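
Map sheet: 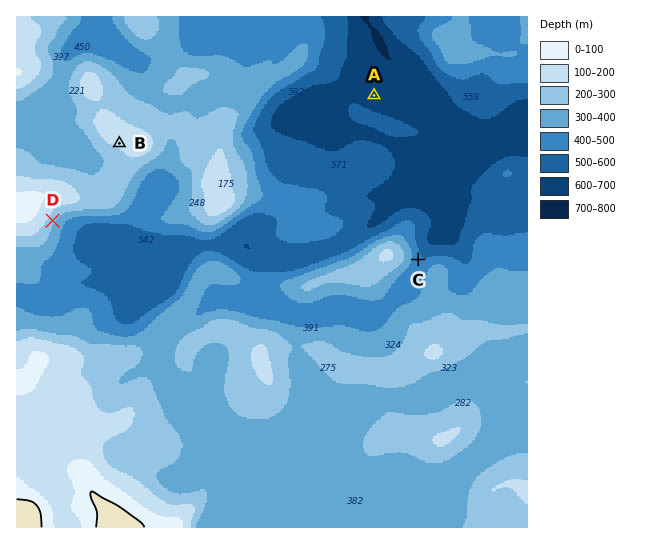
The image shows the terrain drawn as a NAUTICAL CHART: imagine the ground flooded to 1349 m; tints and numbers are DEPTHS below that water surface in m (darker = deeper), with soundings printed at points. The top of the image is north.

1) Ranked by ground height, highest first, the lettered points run B D C A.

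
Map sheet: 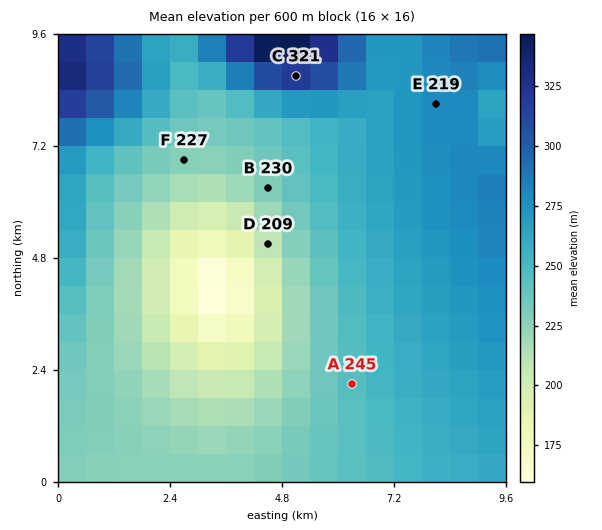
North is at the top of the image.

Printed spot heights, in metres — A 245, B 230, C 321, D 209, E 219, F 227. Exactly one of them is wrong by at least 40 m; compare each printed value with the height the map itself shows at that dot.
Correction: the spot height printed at E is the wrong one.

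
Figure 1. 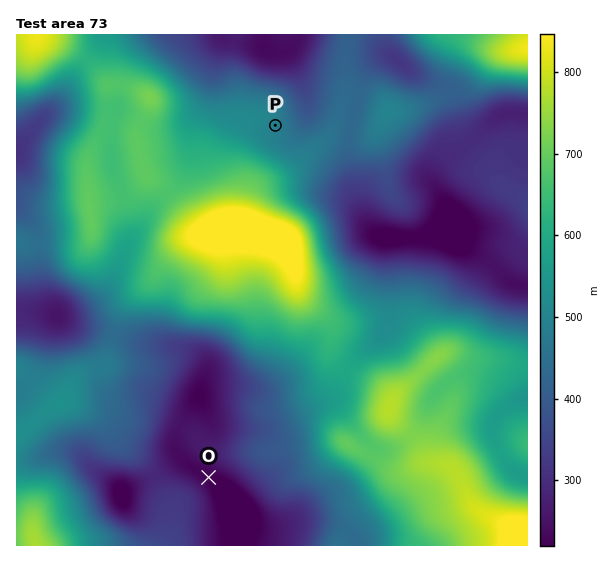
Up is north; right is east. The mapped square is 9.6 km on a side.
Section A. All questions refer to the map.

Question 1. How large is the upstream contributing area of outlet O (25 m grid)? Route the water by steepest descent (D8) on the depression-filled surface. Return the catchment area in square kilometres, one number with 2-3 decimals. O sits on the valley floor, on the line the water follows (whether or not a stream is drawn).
24.031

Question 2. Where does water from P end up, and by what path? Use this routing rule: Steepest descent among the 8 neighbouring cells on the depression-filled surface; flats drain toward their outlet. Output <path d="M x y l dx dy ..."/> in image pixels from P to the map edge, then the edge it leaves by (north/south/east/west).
<path d="M275 125l16 0 15-14 0-20-7-16-2-3-2-4-5-8-1-5-3-3-9 0-2-4-10-13"/>
exit: north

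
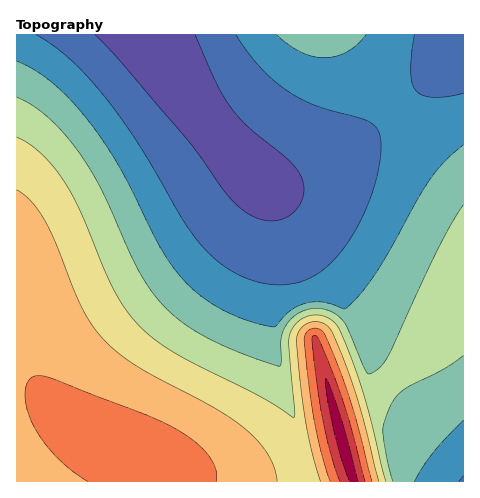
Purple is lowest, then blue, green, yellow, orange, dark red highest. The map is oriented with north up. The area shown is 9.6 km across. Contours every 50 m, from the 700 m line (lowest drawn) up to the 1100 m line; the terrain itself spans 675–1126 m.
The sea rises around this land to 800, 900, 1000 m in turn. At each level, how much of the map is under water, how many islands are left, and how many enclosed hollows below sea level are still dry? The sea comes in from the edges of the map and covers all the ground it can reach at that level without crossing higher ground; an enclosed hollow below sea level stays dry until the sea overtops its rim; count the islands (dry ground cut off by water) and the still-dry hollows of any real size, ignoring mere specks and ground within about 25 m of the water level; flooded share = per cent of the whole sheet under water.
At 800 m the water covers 43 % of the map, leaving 0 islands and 0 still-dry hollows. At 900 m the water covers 70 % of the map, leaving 0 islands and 0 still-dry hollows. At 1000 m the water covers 91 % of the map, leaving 0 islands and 0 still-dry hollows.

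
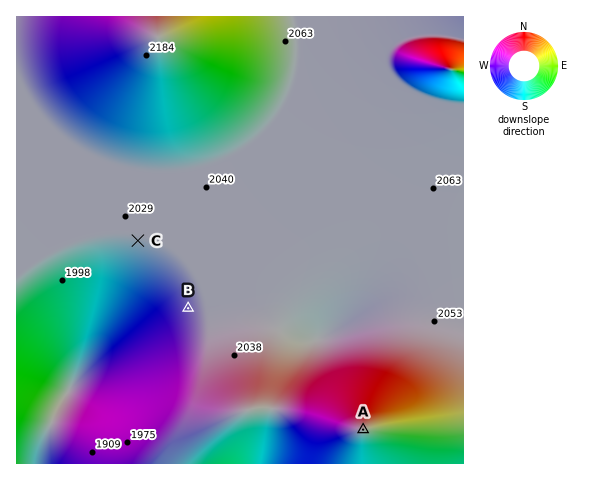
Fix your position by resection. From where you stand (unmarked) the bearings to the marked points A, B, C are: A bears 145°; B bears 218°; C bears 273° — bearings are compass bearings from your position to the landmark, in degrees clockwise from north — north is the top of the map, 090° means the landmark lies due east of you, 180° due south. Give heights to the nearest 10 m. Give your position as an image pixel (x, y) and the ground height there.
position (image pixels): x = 236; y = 246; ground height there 2040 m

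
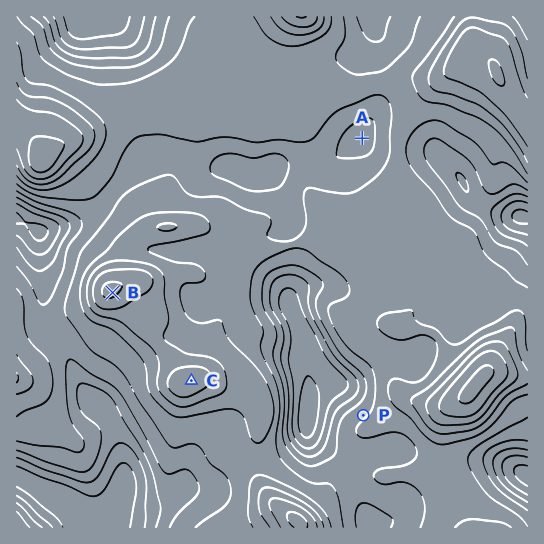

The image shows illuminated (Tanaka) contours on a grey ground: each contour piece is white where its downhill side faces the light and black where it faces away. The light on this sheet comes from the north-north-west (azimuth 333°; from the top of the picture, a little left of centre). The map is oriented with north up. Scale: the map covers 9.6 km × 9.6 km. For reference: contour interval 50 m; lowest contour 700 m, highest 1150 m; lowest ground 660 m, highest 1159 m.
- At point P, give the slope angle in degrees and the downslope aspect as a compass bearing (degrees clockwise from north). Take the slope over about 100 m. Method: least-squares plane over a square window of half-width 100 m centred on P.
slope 7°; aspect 317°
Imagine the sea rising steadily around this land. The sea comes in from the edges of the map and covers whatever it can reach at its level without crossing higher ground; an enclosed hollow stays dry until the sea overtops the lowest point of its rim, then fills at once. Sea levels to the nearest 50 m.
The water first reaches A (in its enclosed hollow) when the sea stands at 900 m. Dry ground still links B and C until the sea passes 1000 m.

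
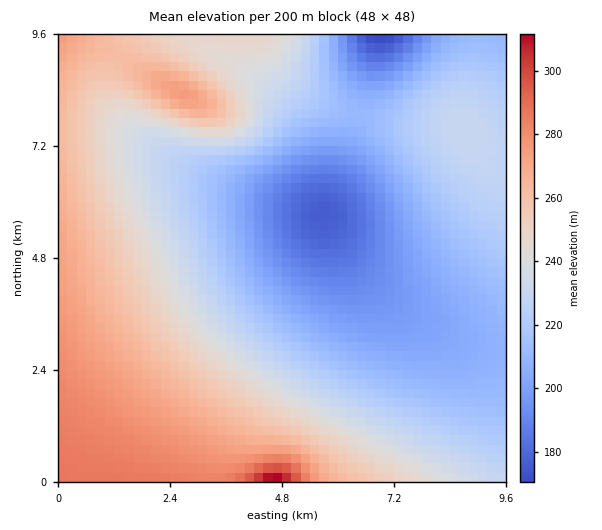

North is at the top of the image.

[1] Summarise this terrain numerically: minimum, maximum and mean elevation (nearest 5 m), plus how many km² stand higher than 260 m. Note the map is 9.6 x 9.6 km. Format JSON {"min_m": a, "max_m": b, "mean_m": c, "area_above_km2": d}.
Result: {"min_m": 170, "max_m": 320, "mean_m": 230, "area_above_km2": 19.2}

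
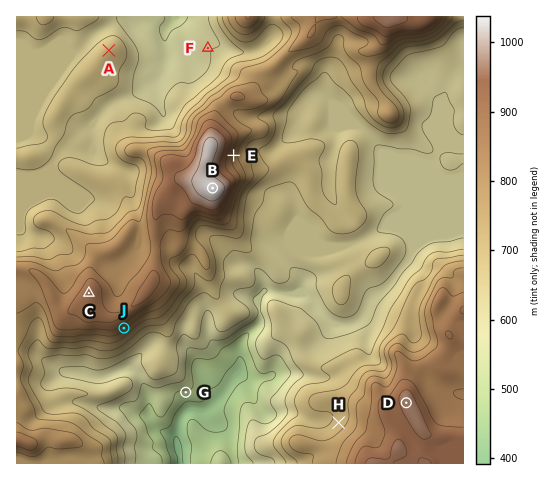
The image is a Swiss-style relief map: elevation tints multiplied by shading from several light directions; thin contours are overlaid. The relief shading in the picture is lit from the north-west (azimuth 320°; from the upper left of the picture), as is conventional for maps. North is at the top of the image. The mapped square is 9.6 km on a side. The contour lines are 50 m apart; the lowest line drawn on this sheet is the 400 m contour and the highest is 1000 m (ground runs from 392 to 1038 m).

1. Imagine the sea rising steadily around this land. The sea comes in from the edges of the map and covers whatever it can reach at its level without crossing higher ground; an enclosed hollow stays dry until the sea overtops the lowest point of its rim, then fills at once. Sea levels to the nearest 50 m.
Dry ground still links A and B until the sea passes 650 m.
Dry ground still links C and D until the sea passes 600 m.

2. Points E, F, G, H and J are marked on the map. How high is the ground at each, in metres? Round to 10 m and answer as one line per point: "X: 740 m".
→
E: 840 m
F: 600 m
G: 490 m
H: 720 m
J: 820 m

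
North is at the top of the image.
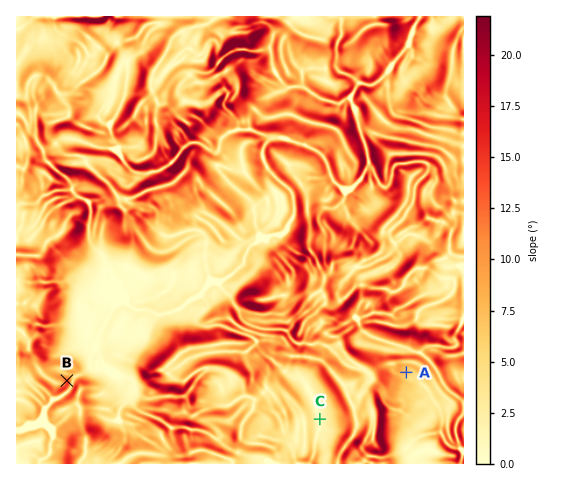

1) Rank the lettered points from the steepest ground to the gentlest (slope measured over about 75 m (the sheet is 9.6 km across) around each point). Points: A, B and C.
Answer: B A C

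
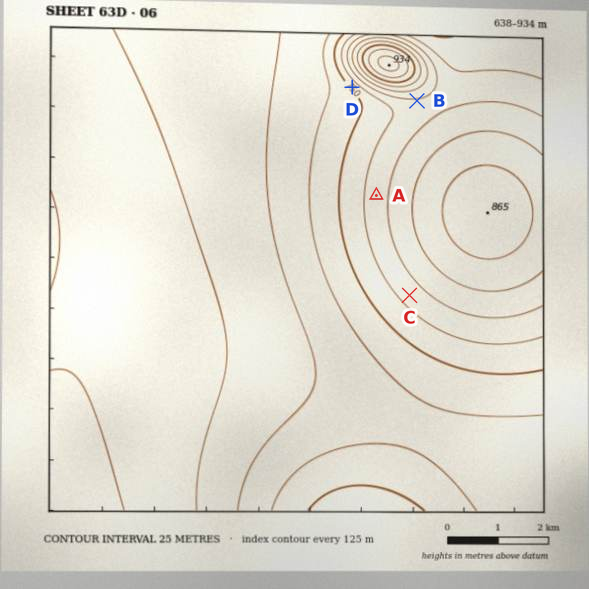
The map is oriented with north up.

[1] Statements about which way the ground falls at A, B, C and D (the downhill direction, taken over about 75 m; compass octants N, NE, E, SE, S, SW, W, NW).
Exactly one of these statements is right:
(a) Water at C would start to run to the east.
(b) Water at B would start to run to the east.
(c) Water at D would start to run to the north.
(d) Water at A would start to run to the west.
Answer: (d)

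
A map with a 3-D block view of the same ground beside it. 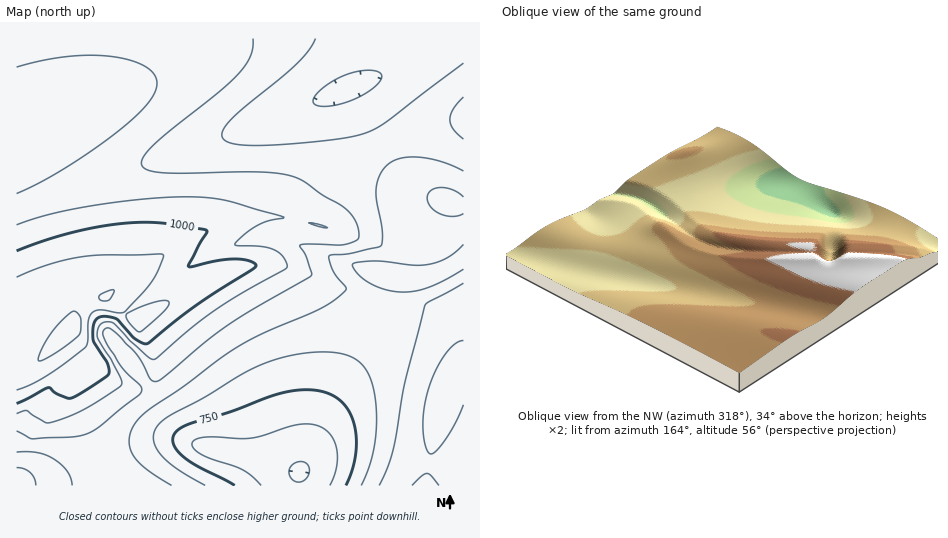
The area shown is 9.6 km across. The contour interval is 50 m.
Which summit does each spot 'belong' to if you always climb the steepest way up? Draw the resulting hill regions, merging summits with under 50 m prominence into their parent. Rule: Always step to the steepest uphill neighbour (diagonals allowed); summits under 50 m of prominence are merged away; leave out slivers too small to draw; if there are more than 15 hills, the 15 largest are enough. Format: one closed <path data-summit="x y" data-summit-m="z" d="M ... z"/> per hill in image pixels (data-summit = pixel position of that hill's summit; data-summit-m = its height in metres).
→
<path data-summit="73 327" data-summit-m="1119" d="M463 38l-447 1 1 447 281-1 2-14 9-17 14-37 15-30 41-63 11-47 13 1 25-1 14-5 22-12 0-55-47-15-21-18-15-24-29-62 90-34 21-6z"/><path data-summit="447 399" data-summit-m="933" d="M463 261l-21 11-14 5-25 1-13-1-11 47-41 63-15 30-14 37-9 17-1 15 165-1z"/><path data-summit="463 118" data-summit-m="912" d="M463 46l-21 6-90 34 29 62 15 24 21 18 44 15 3-1z"/>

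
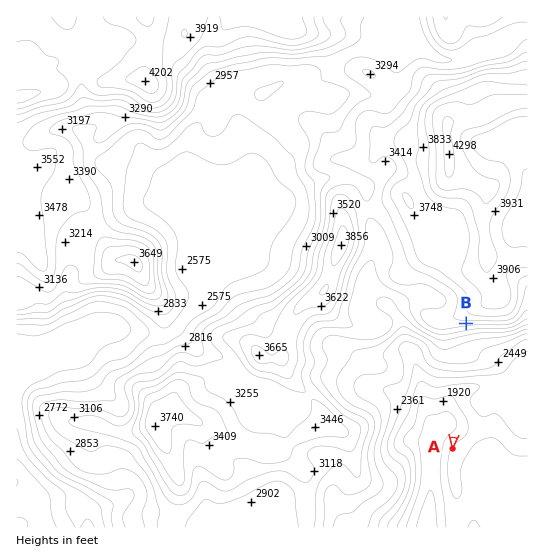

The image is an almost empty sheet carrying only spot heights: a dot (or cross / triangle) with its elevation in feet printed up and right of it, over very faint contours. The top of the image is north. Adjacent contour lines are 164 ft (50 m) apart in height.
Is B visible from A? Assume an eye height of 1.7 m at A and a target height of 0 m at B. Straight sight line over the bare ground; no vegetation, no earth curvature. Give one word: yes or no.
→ yes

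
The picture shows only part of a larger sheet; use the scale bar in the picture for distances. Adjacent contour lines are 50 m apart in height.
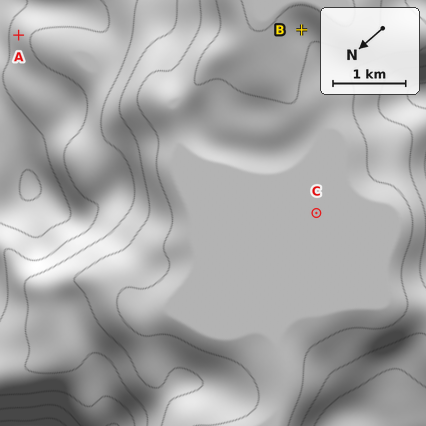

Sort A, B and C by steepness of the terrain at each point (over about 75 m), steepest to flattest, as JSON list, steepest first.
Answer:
["A", "B", "C"]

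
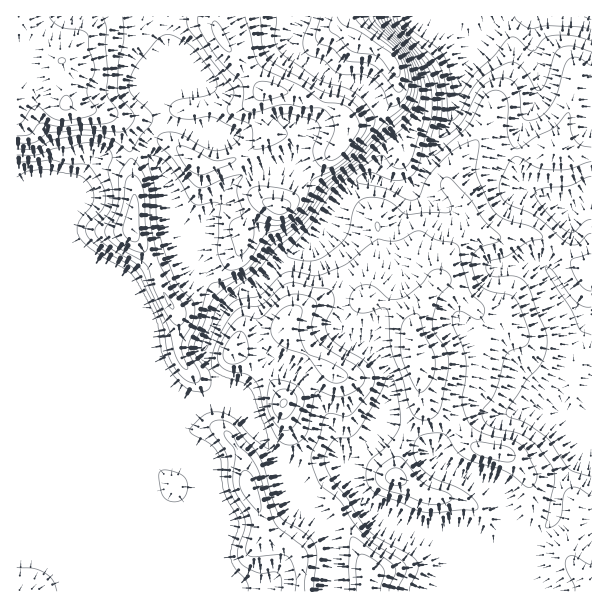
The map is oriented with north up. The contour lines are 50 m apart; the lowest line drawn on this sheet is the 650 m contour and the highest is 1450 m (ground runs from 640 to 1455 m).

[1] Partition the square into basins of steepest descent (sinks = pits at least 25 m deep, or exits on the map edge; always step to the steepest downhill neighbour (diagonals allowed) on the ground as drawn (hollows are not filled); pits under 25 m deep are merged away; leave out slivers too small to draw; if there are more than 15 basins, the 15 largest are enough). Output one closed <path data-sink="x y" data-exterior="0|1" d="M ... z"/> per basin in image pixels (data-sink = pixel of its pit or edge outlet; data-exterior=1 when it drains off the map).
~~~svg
<path data-sink="591 17" data-exterior="1" d="M591 16l-575 1 1 575 572-1-3-12-9-9-6-12 0-15 6-24-1-18-39-13-28-32-27-6-9-5-29-31-15-8-7-7-1-24-6-16 29-5 29-11 7-5-4-29-27-25-10-3 11-27 20-20 0-13-2-11-20-25 2-12 7-12 19-15 30 6 31 0 21-2 15 6 19-3z"/><path data-sink="591 318" data-exterior="1" d="M533 234l-14 0-15 4-30-3-13 7-11 12-11 27 10 3 27 25 4 29-7 5-29 11-29 5 6 16 1 24 7 7 15 8 29 31 9 5 27 6 28 32 39 13 1 18-6 24 0 15 6 12 9 9 3 12 2 1 1-317-38-29z"/><path data-sink="591 200" data-exterior="1" d="M482 146l-6 0-14 10-10 11-4 10 2 11 13 15 6 12 1 19-2 3 18-2 18 3 15-4 14 0 21 12 37 28 1-119-19 1-15-6-21 2-31 0z"/>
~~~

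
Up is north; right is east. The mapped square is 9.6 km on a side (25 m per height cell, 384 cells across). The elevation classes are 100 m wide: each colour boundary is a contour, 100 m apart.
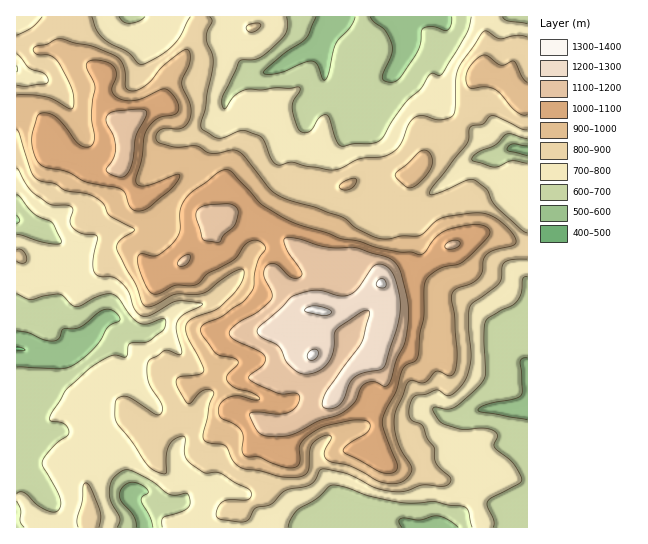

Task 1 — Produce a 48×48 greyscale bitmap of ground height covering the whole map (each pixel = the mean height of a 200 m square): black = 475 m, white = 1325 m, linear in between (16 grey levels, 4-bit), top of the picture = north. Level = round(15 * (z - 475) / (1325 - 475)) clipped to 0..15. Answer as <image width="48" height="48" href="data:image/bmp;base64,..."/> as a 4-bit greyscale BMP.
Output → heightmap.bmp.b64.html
<image width="48" height="48" href="data:image/bmp;base64,Qk32BAAAAAAAAHYAAAAoAAAAMAAAADAAAAABAAQAAAAAAIAEAAATCwAAEwsAABAAAAAAAAAAAAAAABEREQAiIiIAMzMzAERERABVVVUAZmZmAHd3dwCIiIgAmZmZAKqqqgC7u7sAzMzMAN3d3QDu7u4A////AERUVWZUMiRVVWZmZVRDMzMzMiIhI0VEM0RERWZUMiNEVWZmZVREMzMzMzMzNERDM0RERWZTIjMzRVZmZmVEQzMzREREREREM0Q0RWVDIiNURVVmZmZVRERFZmVVVVRERDNEVWVEM0VlVVZmZ3d2VFVniHdmZVVVRDNEVVVURVZVVmZ3iJmXZmeJqYd2ZVVVRDNEVVVVVWZVZmeJmaqYeImqqYdmVVVUQzM0RFVVVmZld3eKqqqYeJqrqHZmZVVEMzNERFVVZnZmZ4iaq7upiImaqHZlVVVEMzRERFVWZmZmZ4mavMzLqZmZl2ZVRERDMzNERFVWZmZnd4qru7zMy7qqmGVUMzMyIjM0RVVWZmZnd4qqqqq83cuqqGVERDIiIjM0RVVmZVZ3h4mZmru8zdy6qXZlZUMzMjMzRFVVVWZ4iImqvMzMzdy7uod2dlRDMjMzM0VVVWd3eImrvMzdzN3cy5iHh2RDMiIREjRERWZmeImaq83u7d3u26mYh2UzMhERESNERVZmeJqqu83v7c3e3KmZl2UzMhEiIRIzREVWiaq7zd7u7czd3LqZl2QzMyIzIiEjMzRXiau83e7u7dzd7bqZh2RDMzMzMzIiNFRWiZq7ze7u7t3d7cqZh2REMzMzNEMjRnZVZniavN7v/u3d7sqZh2VEQ0REREQ0V4h2ZmeJq83e7d3u7rqZh2ZVREVURVVVaKqZmHZ4q8zM3Mze7bqYh3dlVFVVVVZmeauqqZh4q8u7zMzO7bqZiId2VGZVVVZniaq7uqmIm7u8zMzN3KqqmZh2VWVVVVZ3iZmruqqomqvMzMzLuqmqqph3ZlVERVZ3iZmau7upmavLu7upmJmau6mId0M0RWZniImZq7u6qru6qZiHd3eJqqqZhiM0Vmd3iImZq8u7qqqZmId3d3d4iZmYZTRVVnd4mZmZvMy7qpmIiHd3ZmZ3d4h2VEVWZneImqmZq7u6qYiHd3d3ZmZnd3ZlVEZnd4iJqqqZmqqqmHd3d3d3d3dmZmZlVVeIiZqqqZmZmZqph3d3d3h3d4h2VWZVVWiZmru7uYiZmZmYd2ZmZmd3d4iHVVVVVXiqu6q7uoiJmIiIdmZVVVVmZ3iHZUQzQ3mrupqruoiIiHd3ZlVVVERVVmd3dlRDIomqqZmryod3d2ZmZlVERERERWd3dmVUNImqmIq8y5iHdlVWZVVEREMzRGZmZmZVVomZmIq8zKmYdlRVVVRDREMzNFZmZmZmd5mYiJqqq7qpdlRVVVRDNEMzM0VVVnZniIh3eJmpiZqodlRFRERDM0MzM0RFVnd3iGZmeJmpd4mYdlRDNERDM0MzIjREVoiIiEVmeJqpdniYdmVDMiMzIjMzIiNERoiIh1Z3iJqYdmeIdmVEMyIiIjMzIiM0RXiHh2eIiIiHZVZ4dmVFVDIREjMzMiIzNGd3d3d4h3dlVVVWdlVVVUMhETMzMhIzNFZmZmZ3d3ZURFVWZlVWZVQyESIyIhIiI0VlVVVmZmVURERVZmVWZlQzIRIiIRIiI0VURA=="/>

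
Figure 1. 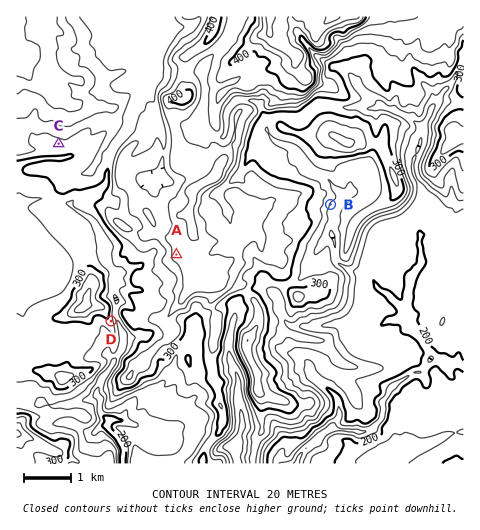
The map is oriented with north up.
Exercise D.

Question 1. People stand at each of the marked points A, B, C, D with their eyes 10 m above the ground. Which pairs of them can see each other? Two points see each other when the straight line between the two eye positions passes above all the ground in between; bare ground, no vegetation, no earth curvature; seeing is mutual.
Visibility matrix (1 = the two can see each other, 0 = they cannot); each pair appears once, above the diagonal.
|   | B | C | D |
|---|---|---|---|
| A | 0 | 1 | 1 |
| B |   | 0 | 0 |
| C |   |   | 0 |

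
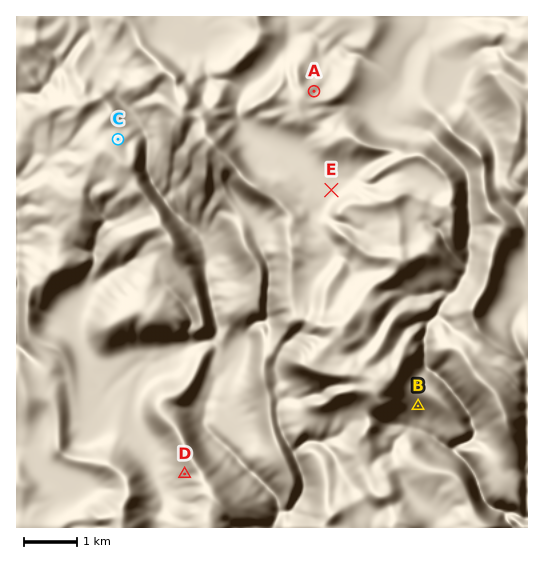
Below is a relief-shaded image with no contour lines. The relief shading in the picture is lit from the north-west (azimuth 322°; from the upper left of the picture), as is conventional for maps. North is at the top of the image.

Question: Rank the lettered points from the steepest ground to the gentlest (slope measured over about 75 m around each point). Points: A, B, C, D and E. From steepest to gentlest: D B A C E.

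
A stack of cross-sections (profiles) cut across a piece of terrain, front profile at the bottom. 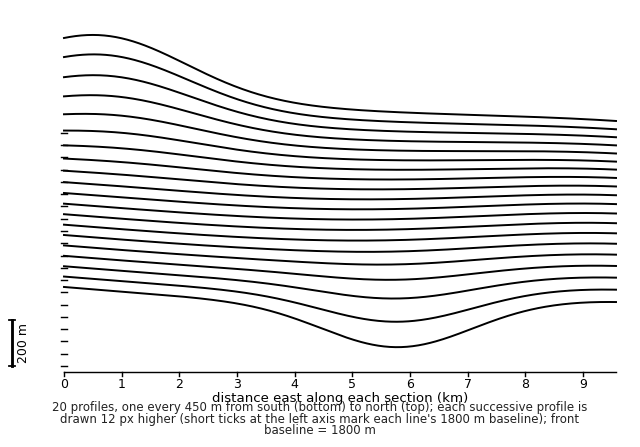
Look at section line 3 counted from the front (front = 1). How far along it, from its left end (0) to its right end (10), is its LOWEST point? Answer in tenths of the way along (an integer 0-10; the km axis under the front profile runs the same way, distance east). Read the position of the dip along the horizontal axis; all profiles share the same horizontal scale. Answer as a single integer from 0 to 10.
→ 6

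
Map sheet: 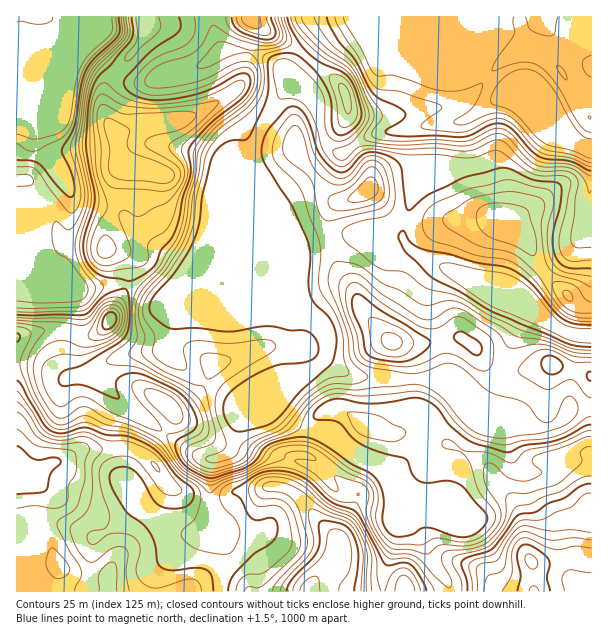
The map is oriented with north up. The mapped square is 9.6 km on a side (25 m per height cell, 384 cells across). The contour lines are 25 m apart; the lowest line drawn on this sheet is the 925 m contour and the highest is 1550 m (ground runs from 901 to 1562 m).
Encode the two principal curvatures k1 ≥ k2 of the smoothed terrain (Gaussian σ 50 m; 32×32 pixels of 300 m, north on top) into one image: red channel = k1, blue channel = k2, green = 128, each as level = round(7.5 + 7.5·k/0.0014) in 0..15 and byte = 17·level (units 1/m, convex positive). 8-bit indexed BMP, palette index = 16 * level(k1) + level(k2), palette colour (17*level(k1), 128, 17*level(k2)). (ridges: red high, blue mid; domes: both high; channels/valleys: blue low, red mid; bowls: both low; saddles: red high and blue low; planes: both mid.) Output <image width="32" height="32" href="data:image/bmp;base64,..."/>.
<image width="32" height="32" href="data:image/bmp;base64,Qk02CAAAAAAAADYEAAAoAAAAIAAAACAAAAABAAgAAAAAAAAEAAATCwAAEwsAAAABAAAAAAAAAIAAABGAAAAigAAAM4AAAESAAABVgAAAZoAAAHeAAACIgAAAmYAAAKqAAAC7gAAAzIAAAN2AAADugAAA/4AAAACAEQARgBEAIoARADOAEQBEgBEAVYARAGaAEQB3gBEAiIARAJmAEQCqgBEAu4ARAMyAEQDdgBEA7oARAP+AEQAAgCIAEYAiACKAIgAzgCIARIAiAFWAIgBmgCIAd4AiAIiAIgCZgCIAqoAiALuAIgDMgCIA3YAiAO6AIgD/gCIAAIAzABGAMwAigDMAM4AzAESAMwBVgDMAZoAzAHeAMwCIgDMAmYAzAKqAMwC7gDMAzIAzAN2AMwDugDMA/4AzAACARAARgEQAIoBEADOARABEgEQAVYBEAGaARAB3gEQAiIBEAJmARACqgEQAu4BEAMyARADdgEQA7oBEAP+ARAAAgFUAEYBVACKAVQAzgFUARIBVAFWAVQBmgFUAd4BVAIiAVQCZgFUAqoBVALuAVQDMgFUA3YBVAO6AVQD/gFUAAIBmABGAZgAigGYAM4BmAESAZgBVgGYAZoBmAHeAZgCIgGYAmYBmAKqAZgC7gGYAzIBmAN2AZgDugGYA/4BmAACAdwARgHcAIoB3ADOAdwBEgHcAVYB3AGaAdwB3gHcAiIB3AJmAdwCqgHcAu4B3AMyAdwDdgHcA7oB3AP+AdwAAgIgAEYCIACKAiAAzgIgARICIAFWAiABmgIgAd4CIAIiAiACZgIgAqoCIALuAiADMgIgA3YCIAO6AiAD/gIgAAICZABGAmQAigJkAM4CZAESAmQBVgJkAZoCZAHeAmQCIgJkAmYCZAKqAmQC7gJkAzICZAN2AmQDugJkA/4CZAACAqgARgKoAIoCqADOAqgBEgKoAVYCqAGaAqgB3gKoAiICqAJmAqgCqgKoAu4CqAMyAqgDdgKoA7oCqAP+AqgAAgLsAEYC7ACKAuwAzgLsARIC7AFWAuwBmgLsAd4C7AIiAuwCZgLsAqoC7ALuAuwDMgLsA3YC7AO6AuwD/gLsAAIDMABGAzAAigMwAM4DMAESAzABVgMwAZoDMAHeAzACIgMwAmYDMAKqAzAC7gMwAzIDMAN2AzADugMwA/4DMAACA3QARgN0AIoDdADOA3QBEgN0AVYDdAGaA3QB3gN0AiIDdAJmA3QCqgN0Au4DdAMyA3QDdgN0A7oDdAP+A3QAAgO4AEYDuACKA7gAzgO4ARIDuAFWA7gBmgO4Ad4DuAIiA7gCZgO4AqoDuALuA7gDMgO4A3YDuAO6A7gD/gO4AAID/ABGA/wAigP8AM4D/AESA/wBVgP8AZoD/AHeA/wCIgP8AmYD/AKqA/wC7gP8AzID/AN2A/wDugP8A/4D/AIeHloWWt4aWprmmhLimpcnIhraVgeqnk2Omp4a3lnZ2h4e5ppXIdnZ2hpeGhoZ0hsa3yKax2aST1vm1ldmnlpiHh7d1dKenh4eHhnaHh3ZkhMfZx4KEg8e1haPJ2pWnuHeWlXWGlYeGhoaGdYaGdXW36OuFUXWWlHNiY7a3hYWFdoWnl5eHdoWGp4SWhqVUlve1sqJzhoaHd3VjxIWXp5aXp5iXlnV2hcjp4vjV+ef3x2C06pKHhXV2hre3doaGuZiXh6h1ZXS397WBpMXp57WQtcajhIWpl4aWyIaFdISll7fZt6amxvm1UGBwUKPUxOi1cYKFloaXl8a4pNjXx6entJTYx9foo7CUxrWTs7bEooKEqKiYhpfHlHODk4Ol2diEQqWFhIFwx9m3c3Z0YbXWlce4l4eYx4N0d3eFlXKj13R0p4Z0g8f5t6Vzd3d2grjqx5enuLmmhIeGdoandZXGZHWFhZbX+KaStIZ1dneFgqWDg4OCkoR3hZeYh5Z1t7VkdoWDlLWEcnOouKeGdYaFhJKjg6SVdHSnppemyebnt3WGt7SBknSFp6iXp7inqJd0lcna2bemp7mXlbbppZT59ufl9vnCpYWGhXV1hpaGhnOFt8i4paa5uLimpYCAgIOUpYPG/ZNid4eHd3eHh3eGcsjnl4VlhsmohIJzgMj4hHRzUpDR42F2h4eHh3eHh4WV6Lh1hoampoF0d3G1+qWHh3eCs5O1t4CHh4eHd4eHhae3l3aIh4Vxg3RzpvWmpoeHhqLruLfJpYGHh4d3h3d1t5aGdoaEg4WYl4bXxVSFh4aWo+mohpbYkoaHh4eHd4W2dnZ3hpaYp5eXp9iGZHZ3h6aB55aHiMimg4eHd3eFl6V0dJWFl5mXl6mop5aFhXeXlmDVpoaGxqVyd4d3d3aHyOe4toSFmKenqJiouIZ0p7dzYca2hobYtnCHd3eFd6a1tfq4hHaFhoaHl6fHyLO4lHJzybnI2NrogHd3hoaX1pRy6sell5eXl4enlZXKtIWltKW3tpWEk7JzdIeFqMm1cIDVtsbHyLe2ubiGY5FwhIRxpNfIppamt5ZyhYSX6ZPD5oBgcIGCY3XJuHNzg8aHd3KC+be25/j497aCg4PogZT61bWnp5WVgaSkg3eTyHeHhJH4loRkdIW39/mjg5R0hPmShYiHl6e3g3SHc8anh4eGkPm1k2Jzc3SG+sdydoP3+XB1h4Z2dpe2c2OU2HZ3h4eQtvfYhnWFg4Oj0FCT97a1goaHd3d3d6fHtseXdnaGh4aAg/Snl5iWc4DD9/SWhYWEh4d3d3d3dpeXh4aHl5iXl4Vg97iXmJWz+vnWU3SWdXaHd4eHh4eHh4eHh5g="/>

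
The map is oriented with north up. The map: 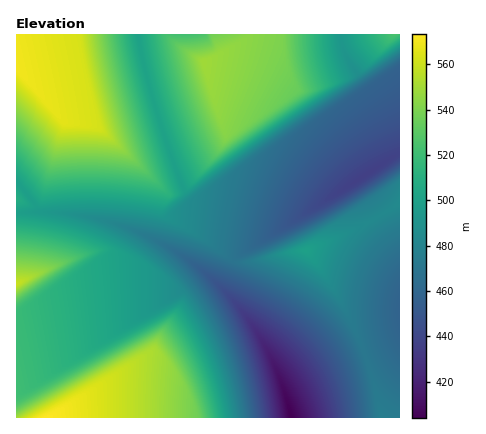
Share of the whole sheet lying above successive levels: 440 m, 95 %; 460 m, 81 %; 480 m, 63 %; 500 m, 50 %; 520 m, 30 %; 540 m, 18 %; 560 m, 6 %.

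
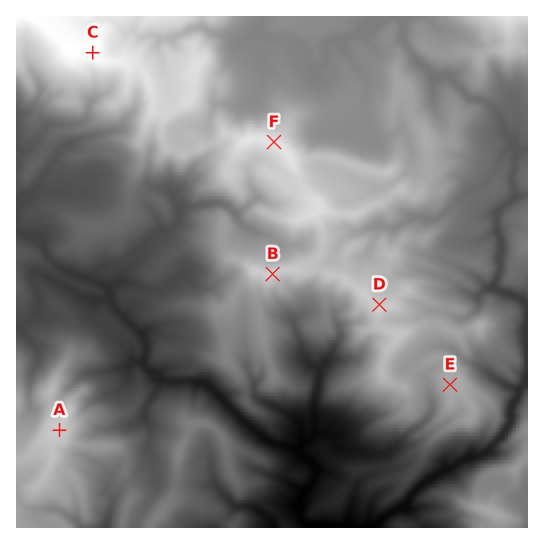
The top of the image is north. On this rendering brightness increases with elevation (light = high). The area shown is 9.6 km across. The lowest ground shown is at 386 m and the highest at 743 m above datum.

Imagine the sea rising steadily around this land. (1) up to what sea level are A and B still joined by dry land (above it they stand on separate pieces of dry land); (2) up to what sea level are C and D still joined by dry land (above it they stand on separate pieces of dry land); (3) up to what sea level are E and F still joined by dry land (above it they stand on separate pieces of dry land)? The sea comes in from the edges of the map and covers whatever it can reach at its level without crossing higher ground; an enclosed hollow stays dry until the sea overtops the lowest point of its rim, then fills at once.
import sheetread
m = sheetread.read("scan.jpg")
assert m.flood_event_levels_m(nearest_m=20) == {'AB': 480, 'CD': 640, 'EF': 600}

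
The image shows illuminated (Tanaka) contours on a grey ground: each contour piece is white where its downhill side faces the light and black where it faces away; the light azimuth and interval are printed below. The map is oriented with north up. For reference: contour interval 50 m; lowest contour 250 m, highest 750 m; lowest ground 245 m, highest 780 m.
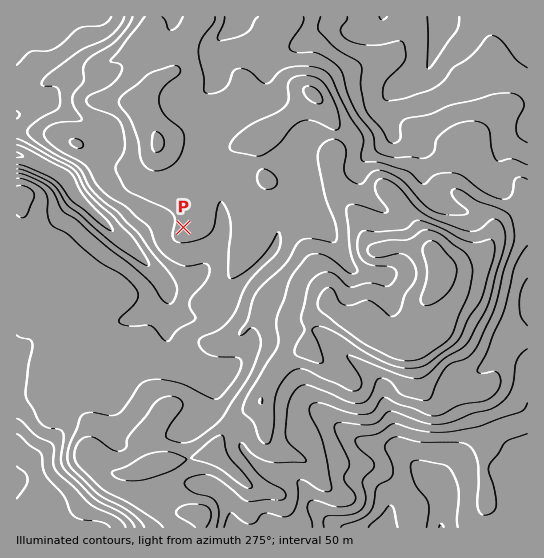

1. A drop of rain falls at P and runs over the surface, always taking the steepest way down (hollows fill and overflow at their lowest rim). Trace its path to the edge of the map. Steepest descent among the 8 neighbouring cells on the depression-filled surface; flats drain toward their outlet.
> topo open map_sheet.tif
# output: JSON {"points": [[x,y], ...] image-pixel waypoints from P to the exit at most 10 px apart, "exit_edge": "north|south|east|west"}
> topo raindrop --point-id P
{"points": [[183, 227], [173, 227], [162, 227], [151, 230], [141, 241], [130, 246], [119, 237], [109, 226], [98, 217], [87, 206], [77, 197], [70, 186], [61, 177], [50, 169], [39, 163], [29, 159], [18, 155], [17, 155]], "exit_edge": "west"}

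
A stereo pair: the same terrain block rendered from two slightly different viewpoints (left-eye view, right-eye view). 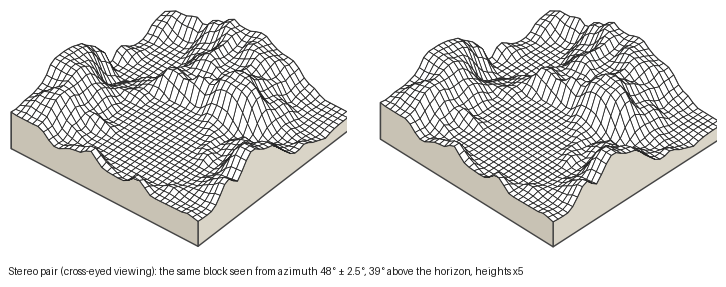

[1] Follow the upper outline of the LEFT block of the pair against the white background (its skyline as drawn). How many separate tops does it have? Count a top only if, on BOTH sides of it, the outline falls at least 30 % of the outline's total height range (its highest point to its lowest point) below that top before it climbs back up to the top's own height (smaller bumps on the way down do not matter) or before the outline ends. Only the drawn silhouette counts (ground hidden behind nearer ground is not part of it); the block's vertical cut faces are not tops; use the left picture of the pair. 1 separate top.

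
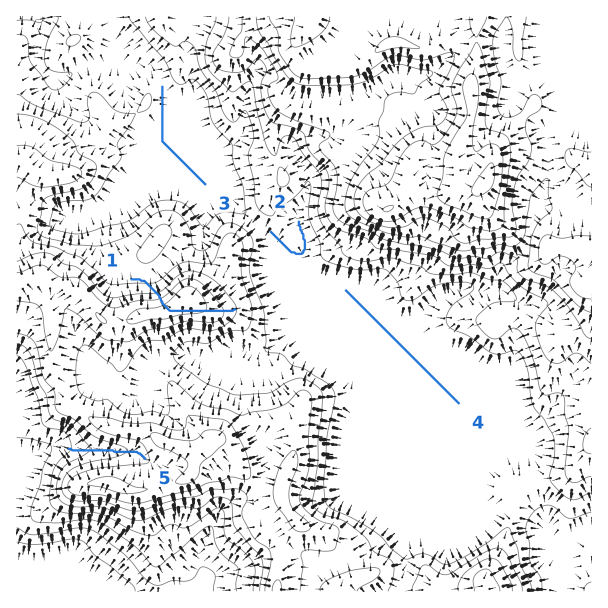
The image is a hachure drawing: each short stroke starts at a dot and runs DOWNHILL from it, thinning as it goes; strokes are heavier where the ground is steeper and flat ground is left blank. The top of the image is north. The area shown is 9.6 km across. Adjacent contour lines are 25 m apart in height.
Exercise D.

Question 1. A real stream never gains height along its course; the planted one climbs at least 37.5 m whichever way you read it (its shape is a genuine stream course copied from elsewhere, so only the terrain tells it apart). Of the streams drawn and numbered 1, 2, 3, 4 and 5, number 1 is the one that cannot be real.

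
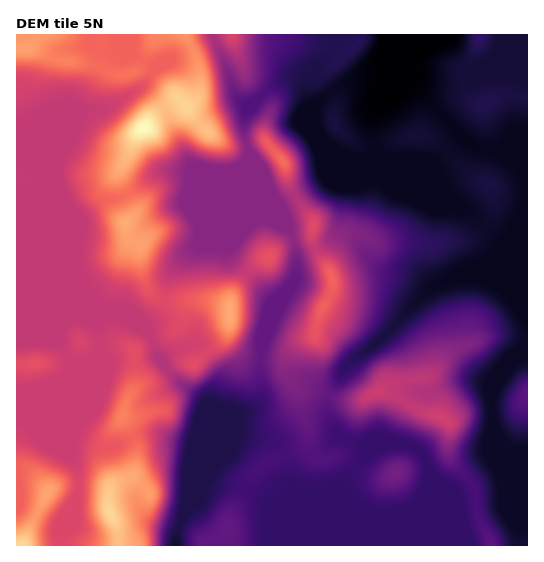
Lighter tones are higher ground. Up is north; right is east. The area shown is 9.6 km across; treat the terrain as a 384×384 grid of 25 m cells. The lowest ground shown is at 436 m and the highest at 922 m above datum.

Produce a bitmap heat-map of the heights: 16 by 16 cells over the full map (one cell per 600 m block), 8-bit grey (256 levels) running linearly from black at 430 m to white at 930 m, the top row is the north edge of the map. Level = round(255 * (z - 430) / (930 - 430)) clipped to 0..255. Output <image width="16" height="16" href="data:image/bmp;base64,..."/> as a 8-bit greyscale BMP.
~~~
<image width="16" height="16" href="data:image/bmp;base64,Qk02BQAAAAAAADYEAAAoAAAAEAAAABAAAAABAAgAAAAAAAABAAATCwAAEwsAAAABAAAAAAAAAAAAAAEBAQACAgIAAwMDAAQEBAAFBQUABgYGAAcHBwAICAgACQkJAAoKCgALCwsADAwMAA0NDQAODg4ADw8PABAQEAAREREAEhISABMTEwAUFBQAFRUVABYWFgAXFxcAGBgYABkZGQAaGhoAGxsbABwcHAAdHR0AHh4eAB8fHwAgICAAISEhACIiIgAjIyMAJCQkACUlJQAmJiYAJycnACgoKAApKSkAKioqACsrKwAsLCwALS0tAC4uLgAvLy8AMDAwADExMQAyMjIAMzMzADQ0NAA1NTUANjY2ADc3NwA4ODgAOTk5ADo6OgA7OzsAPDw8AD09PQA+Pj4APz8/AEBAQABBQUEAQkJCAENDQwBEREQARUVFAEZGRgBHR0cASEhIAElJSQBKSkoAS0tLAExMTABNTU0ATk5OAE9PTwBQUFAAUVFRAFJSUgBTU1MAVFRUAFVVVQBWVlYAV1dXAFhYWABZWVkAWlpaAFtbWwBcXFwAXV1dAF5eXgBfX18AYGBgAGFhYQBiYmIAY2NjAGRkZABlZWUAZmZmAGdnZwBoaGgAaWlpAGpqagBra2sAbGxsAG1tbQBubm4Ab29vAHBwcABxcXEAcnJyAHNzcwB0dHQAdXV1AHZ2dgB3d3cAeHh4AHl5eQB6enoAe3t7AHx8fAB9fX0Afn5+AH9/fwCAgIAAgYGBAIKCggCDg4MAhISEAIWFhQCGhoYAh4eHAIiIiACJiYkAioqKAIuLiwCMjIwAjY2NAI6OjgCPj48AkJCQAJGRkQCSkpIAk5OTAJSUlACVlZUAlpaWAJeXlwCYmJgAmZmZAJqamgCbm5sAnJycAJ2dnQCenp4An5+fAKCgoAChoaEAoqKiAKOjowCkpKQApaWlAKampgCnp6cAqKioAKmpqQCqqqoAq6urAKysrACtra0Arq6uAK+vrwCwsLAAsbGxALKysgCzs7MAtLS0ALW1tQC2trYAt7e3ALi4uAC5ubkAurq6ALu7uwC8vLwAvb29AL6+vgC/v78AwMDAAMHBwQDCwsIAw8PDAMTExADFxcUAxsbGAMfHxwDIyMgAycnJAMrKygDLy8sAzMzMAM3NzQDOzs4Az8/PANDQ0ADR0dEA0tLSANPT0wDU1NQA1dXVANbW1gDX19cA2NjYANnZ2QDa2toA29vbANzc3ADd3d0A3t7eAN/f3wDg4OAA4eHhAOLi4gDj4+MA5OTkAOXl5QDm5uYA5+fnAOjo6ADp6ekA6urqAOvr6wDs7OwA7e3tAO7u7gDv7+8A8PDwAPHx8QDy8vIA8/PzAPT09AD19fUA9vb2APf39wD4+PgA+fn5APr6+gD7+/sA/Pz8AP39/QD+/v4A////AMWYt89oM0g3MDAwMDAwOB25qMHNkSU2NTAwMTs0MDEVqJmqwYgnKDc4PDZFPUAlFY2LmqyIMCMvQEI8Ok5vKB2Li46unEkqNFBNZXmBeC0xlY2LmoqDXE5iWzxseGUoG4iKjJCMk6VecJBWLEdXTR6Hh4eKlaG/cFmWezgfMDEWh4ePp5WFiYZhiXhCIxUSEYeHl8aqbGV9c4FjTjAkFxGHh57AnWdkZG1qPSwaFBcVh4yuu4tmZGSBIxISEhQcFYeIo9e8m556ahYVExcVExGJh4243dqMVS4WEQgRFB8ZlpmgpbrOeFItHhAEBhceHsG4rauxtX1dNygiBgQMIRw="/>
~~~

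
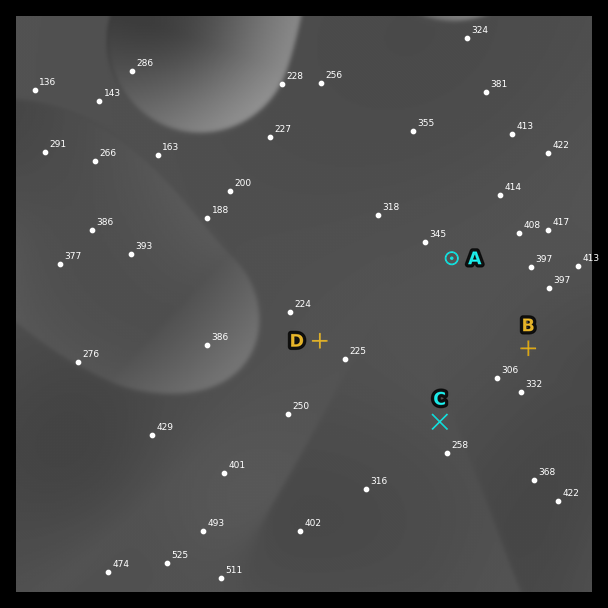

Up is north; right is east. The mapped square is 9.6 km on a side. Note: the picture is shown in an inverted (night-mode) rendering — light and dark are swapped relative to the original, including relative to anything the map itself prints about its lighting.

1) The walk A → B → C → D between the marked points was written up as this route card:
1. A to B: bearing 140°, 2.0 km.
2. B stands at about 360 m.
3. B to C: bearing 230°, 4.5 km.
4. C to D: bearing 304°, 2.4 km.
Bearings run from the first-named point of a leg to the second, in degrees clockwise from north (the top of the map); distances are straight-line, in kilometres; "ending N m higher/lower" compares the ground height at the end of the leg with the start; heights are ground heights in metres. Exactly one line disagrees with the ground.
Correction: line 3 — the distance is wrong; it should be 1.9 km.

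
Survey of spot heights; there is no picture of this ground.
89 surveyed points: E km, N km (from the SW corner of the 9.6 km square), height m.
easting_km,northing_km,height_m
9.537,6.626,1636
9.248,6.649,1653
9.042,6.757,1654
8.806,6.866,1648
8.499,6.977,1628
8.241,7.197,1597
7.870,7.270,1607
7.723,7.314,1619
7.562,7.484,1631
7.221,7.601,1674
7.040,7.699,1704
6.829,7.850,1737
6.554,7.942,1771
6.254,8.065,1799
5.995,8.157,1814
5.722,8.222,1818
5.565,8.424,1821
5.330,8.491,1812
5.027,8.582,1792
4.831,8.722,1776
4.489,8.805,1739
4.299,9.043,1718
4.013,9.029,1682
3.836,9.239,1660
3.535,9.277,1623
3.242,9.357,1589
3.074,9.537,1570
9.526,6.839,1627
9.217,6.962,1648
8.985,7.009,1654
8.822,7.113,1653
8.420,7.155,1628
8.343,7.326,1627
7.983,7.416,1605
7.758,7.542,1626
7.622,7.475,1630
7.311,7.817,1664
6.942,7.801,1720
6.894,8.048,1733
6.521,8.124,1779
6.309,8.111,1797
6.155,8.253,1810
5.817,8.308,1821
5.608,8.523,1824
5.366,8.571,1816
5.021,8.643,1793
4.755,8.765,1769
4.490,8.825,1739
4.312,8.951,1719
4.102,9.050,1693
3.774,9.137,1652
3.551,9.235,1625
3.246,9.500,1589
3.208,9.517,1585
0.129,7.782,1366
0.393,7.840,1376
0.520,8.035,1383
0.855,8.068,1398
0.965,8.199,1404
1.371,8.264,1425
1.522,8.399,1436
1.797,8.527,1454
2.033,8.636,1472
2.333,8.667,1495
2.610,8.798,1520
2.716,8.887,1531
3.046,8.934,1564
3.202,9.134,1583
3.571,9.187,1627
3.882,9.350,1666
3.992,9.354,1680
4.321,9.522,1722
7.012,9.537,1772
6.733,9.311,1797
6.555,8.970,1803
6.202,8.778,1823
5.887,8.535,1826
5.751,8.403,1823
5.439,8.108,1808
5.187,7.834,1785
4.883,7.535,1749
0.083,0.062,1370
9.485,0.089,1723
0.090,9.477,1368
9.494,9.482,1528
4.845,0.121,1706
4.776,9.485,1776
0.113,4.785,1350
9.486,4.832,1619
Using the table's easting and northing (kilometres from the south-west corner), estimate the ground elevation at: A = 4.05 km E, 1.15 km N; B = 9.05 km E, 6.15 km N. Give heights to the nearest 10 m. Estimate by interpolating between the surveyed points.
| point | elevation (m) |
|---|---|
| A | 1700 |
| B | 1640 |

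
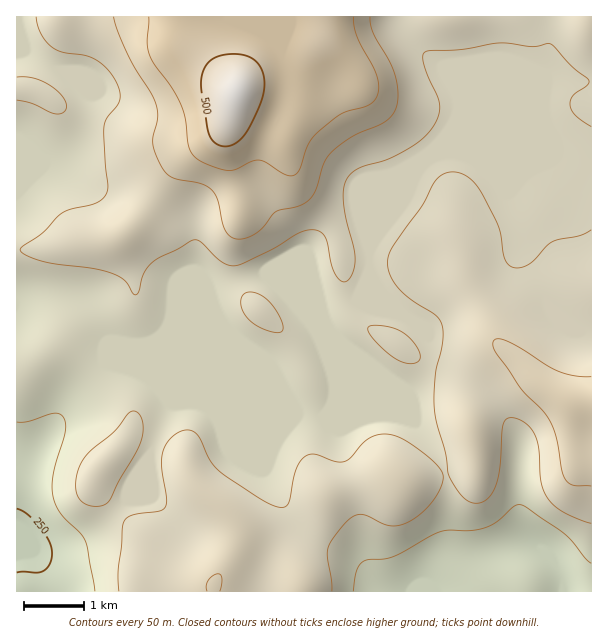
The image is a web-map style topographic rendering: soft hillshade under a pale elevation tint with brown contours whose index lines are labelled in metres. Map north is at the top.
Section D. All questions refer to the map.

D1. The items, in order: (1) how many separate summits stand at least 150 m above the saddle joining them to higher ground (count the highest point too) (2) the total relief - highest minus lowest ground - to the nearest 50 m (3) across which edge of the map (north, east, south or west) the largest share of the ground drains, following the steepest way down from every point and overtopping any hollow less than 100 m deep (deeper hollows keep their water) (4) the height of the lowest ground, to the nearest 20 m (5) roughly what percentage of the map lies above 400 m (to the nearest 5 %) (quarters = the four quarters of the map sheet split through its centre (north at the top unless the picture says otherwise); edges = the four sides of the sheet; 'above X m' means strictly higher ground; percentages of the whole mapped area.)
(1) There is 1 summit with 150 m or more of prominence.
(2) From the lowest to the highest ground is roughly 300 m.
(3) Drainage is mainly to the west: more ground falls towards that edge than towards any other.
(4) The lowest ground is at about 240 m.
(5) Roughly 15 % of the ground is higher than 400 m.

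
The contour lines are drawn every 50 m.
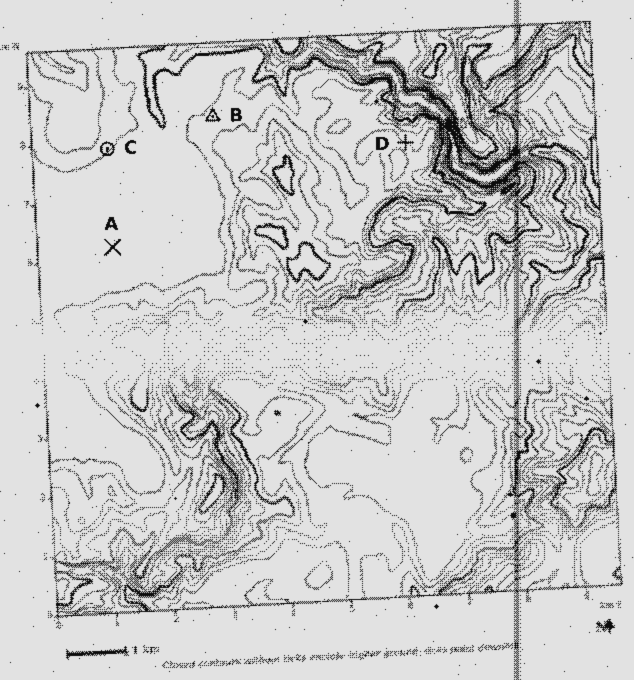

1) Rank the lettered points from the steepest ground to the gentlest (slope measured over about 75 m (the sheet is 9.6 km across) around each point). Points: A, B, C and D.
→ D C B A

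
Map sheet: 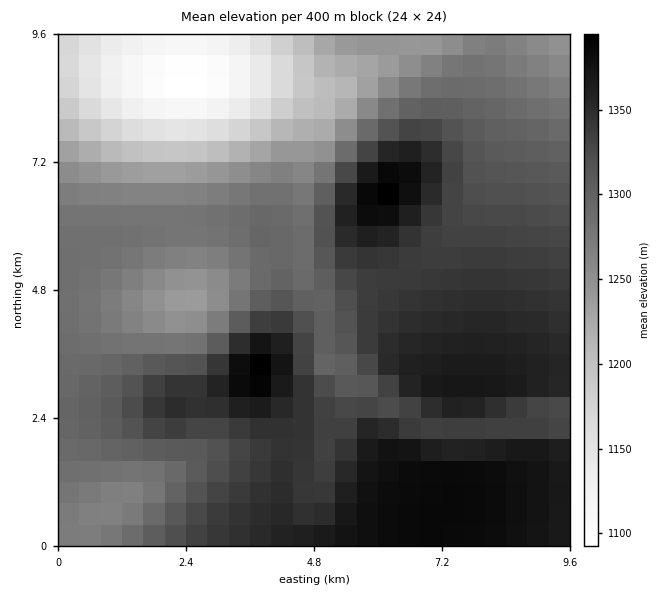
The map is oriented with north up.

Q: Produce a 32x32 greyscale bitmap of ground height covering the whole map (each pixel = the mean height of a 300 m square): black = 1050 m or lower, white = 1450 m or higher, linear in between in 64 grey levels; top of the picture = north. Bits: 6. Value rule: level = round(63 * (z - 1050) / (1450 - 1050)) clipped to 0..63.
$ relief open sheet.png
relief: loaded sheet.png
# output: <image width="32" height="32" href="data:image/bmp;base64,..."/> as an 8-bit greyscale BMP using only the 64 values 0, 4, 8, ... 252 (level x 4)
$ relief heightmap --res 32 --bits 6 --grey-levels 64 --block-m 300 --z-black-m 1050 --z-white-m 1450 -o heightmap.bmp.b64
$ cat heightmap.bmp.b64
<image width="32" height="32" href="data:image/bmp;base64,Qk02CAAAAAAAADYEAAAoAAAAIAAAACAAAAABAAgAAAAAAAAEAAATCwAAEwsAAAABAAAAAAAAAAAAAAEBAQACAgIAAwMDAAQEBAAFBQUABgYGAAcHBwAICAgACQkJAAoKCgALCwsADAwMAA0NDQAODg4ADw8PABAQEAAREREAEhISABMTEwAUFBQAFRUVABYWFgAXFxcAGBgYABkZGQAaGhoAGxsbABwcHAAdHR0AHh4eAB8fHwAgICAAISEhACIiIgAjIyMAJCQkACUlJQAmJiYAJycnACgoKAApKSkAKioqACsrKwAsLCwALS0tAC4uLgAvLy8AMDAwADExMQAyMjIAMzMzADQ0NAA1NTUANjY2ADc3NwA4ODgAOTk5ADo6OgA7OzsAPDw8AD09PQA+Pj4APz8/AEBAQABBQUEAQkJCAENDQwBEREQARUVFAEZGRgBHR0cASEhIAElJSQBKSkoAS0tLAExMTABNTU0ATk5OAE9PTwBQUFAAUVFRAFJSUgBTU1MAVFRUAFVVVQBWVlYAV1dXAFhYWABZWVkAWlpaAFtbWwBcXFwAXV1dAF5eXgBfX18AYGBgAGFhYQBiYmIAY2NjAGRkZABlZWUAZmZmAGdnZwBoaGgAaWlpAGpqagBra2sAbGxsAG1tbQBubm4Ab29vAHBwcABxcXEAcnJyAHNzcwB0dHQAdXV1AHZ2dgB3d3cAeHh4AHl5eQB6enoAe3t7AHx8fAB9fX0Afn5+AH9/fwCAgIAAgYGBAIKCggCDg4MAhISEAIWFhQCGhoYAh4eHAIiIiACJiYkAioqKAIuLiwCMjIwAjY2NAI6OjgCPj48AkJCQAJGRkQCSkpIAk5OTAJSUlACVlZUAlpaWAJeXlwCYmJgAmZmZAJqamgCbm5sAnJycAJ2dnQCenp4An5+fAKCgoAChoaEAoqKiAKOjowCkpKQApaWlAKampgCnp6cAqKioAKmpqQCqqqoAq6urAKysrACtra0Arq6uAK+vrwCwsLAAsbGxALKysgCzs7MAtLS0ALW1tQC2trYAt7e3ALi4uAC5ubkAurq6ALu7uwC8vLwAvb29AL6+vgC/v78AwMDAAMHBwQDCwsIAw8PDAMTExADFxcUAxsbGAMfHxwDIyMgAycnJAMrKygDLy8sAzMzMAM3NzQDOzs4Az8/PANDQ0ADR0dEA0tLSANPT0wDU1NQA1dXVANbW1gDX19cA2NjYANnZ2QDa2toA29vbANzc3ADd3d0A3t7eAN/f3wDg4OAA4eHhAOLi4gDj4+MA5OTkAOXl5QDm5uYA5+fnAOjo6ADp6ekA6urqAOvr6wDs7OwA7e3tAO7u7gDv7+8A8PDwAPHx8QDy8vIA8/PzAPT09AD19fUA9vb2APf39wD4+PgA+fn5APr6+gD7+/sA/Pz8AP39/QD+/v4A////AIyMjJCYnKSssLS4vMDAxMTIzMzQ0NTU1NTU0NDQzMzIjIiIiJCYoKiwtLi8vMDAwMDIzNDQ1NTU1NTQ0NDMzMiMjIiIiJCYpKywtLi8wLy4uMTM0NDU1NTU1NTQ0MzMyJCQjIiIjJScqKy0uLi8vLi0wMjQ0NDU1NTU1NDQzMzIlJSUkJCQlJigqLC0uLy8uLS8xMzQ0NDU1NTQ0NDMzMiYmJiYmJycnKCkrLC0uLy4tLTAzMzQ0NDMzMzQ0MzMyJicnKCkqKioqKissLi4vLi0sLzIzMjAvLi4vLzAxMTAnJygpKiwtLi0sLS4vLy8uLSwuMC8tLC0tLS0sLCwsKycnKCkrLS8vLy4vMTEwLy4tKy0sKystLzAwLy4tLCsrJycoKSosLi8vLzI0NDIwLi0rKiorLTAyMzMzMjEwLy4mJycoKSssLS0uMjY3NDEtKigoKi0wMjIyMjIyMjExMSYmJiYnKCkpKSwwNDY1MSsnJyktMDExMTIyMjIxMTEwJSUlJSUlJSUlJywxNDMwKygoKy4vMDAxMTExMTEwMDAlJSQjIyIhISEjJywvMC4rKCkrLi8vMDAwMDAwMDAwLyUlJCMhIB8eHiAjJyosKyknKSwtLi8vLy8wMDAvLy8vJSUkIyEgHx4eHyEkJykpJycpLC0tLi4vLy8vLy8vLi4lJSQjIiEgHx8fISMmJycmJyosLS0tLi4uLi4uLi4uLSUlJSQjIyIhISEiJCYnJiYoLC0uLS0tLS0tLi4tLS0tJSUlJSQkIyMjIyQlJicmJiktLy8vLi0tLS0tLS0tLCwlJSUlJSUkJCQkJSYmJyYmKi4xMjEwLi0sLCwsLCwsLCQkJCQkJCQkJCUlJiYnJiUpLzM0NDIwLSwsLCwrKysrIyMjIyMjIyMjIyQlJSYlJCguMzU2NDEuLCsrKysrKyoiISEhICAgICEhIiMjJCMjJisxNTY2My8tKyoqKioqKiAfHh0dHBwcHR0eHyEiISEjKC4yNDUzMC0rKiopKSkpHhwbGhkYFxcYGRobHR4fHh8kKS4xMjEvLCopKSkoKCgbGRcVFBMSEhITFRYYGhwcHB8kKSwuLi0rKikoKCcnJxgWExEQDg0NDQ4PERQWGRoaHCAlKCkqKikoKCcnJiYlFhMQDgwLCgkJCgsNEBMWGBkZHSEkJicoKCcnJiYlJSQUEQ8MCgkHBwcHCQsOERQXGBkaHiEjJSYmJiYlJSQjIxMQDgwKCAcGBgcICg0QFBcZGhscHiAiIyUlJSQkIyIhExAODAsJCAgICAoMDhEUGBocHR0dHh8hIiQkIyMiISAUEQ8ODAsLCgoLDA4QExYZHB4fHx8eHh4fISIjIiEgHw="/>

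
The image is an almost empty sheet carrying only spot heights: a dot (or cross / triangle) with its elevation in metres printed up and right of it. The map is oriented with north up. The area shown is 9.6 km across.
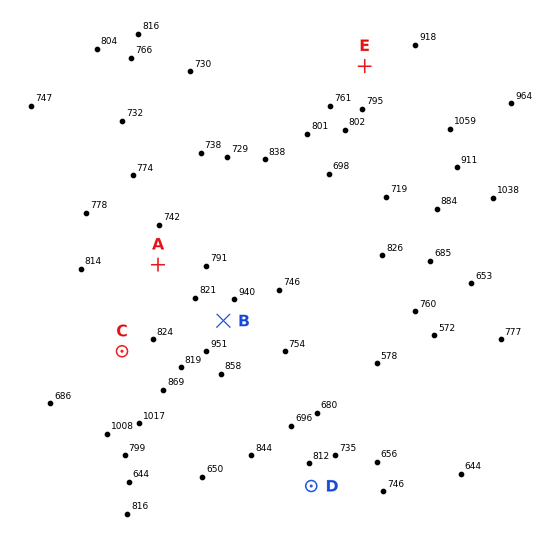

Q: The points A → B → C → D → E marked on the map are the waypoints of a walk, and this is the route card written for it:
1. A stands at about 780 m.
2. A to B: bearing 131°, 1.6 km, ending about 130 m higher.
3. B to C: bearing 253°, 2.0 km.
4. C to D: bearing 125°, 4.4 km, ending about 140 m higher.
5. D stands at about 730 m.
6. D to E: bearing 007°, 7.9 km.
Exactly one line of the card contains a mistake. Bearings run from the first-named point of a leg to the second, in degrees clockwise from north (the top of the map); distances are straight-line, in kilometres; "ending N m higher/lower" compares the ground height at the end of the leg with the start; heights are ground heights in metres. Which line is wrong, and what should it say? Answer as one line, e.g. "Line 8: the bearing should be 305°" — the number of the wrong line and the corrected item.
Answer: Line 4: it should read "ending about 140 m lower".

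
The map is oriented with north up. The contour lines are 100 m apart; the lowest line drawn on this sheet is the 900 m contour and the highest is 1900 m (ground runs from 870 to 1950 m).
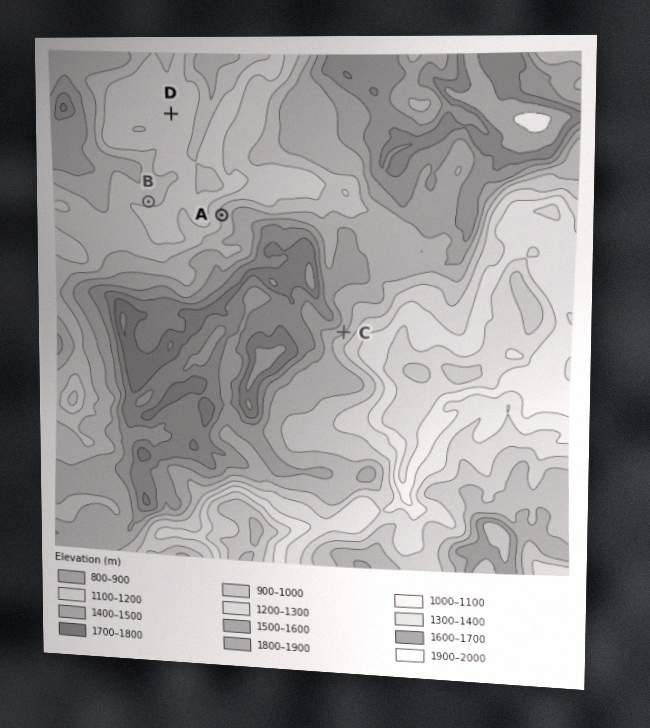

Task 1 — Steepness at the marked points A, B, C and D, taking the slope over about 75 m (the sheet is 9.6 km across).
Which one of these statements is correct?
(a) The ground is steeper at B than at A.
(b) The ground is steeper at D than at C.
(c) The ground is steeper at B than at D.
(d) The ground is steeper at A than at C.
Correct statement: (c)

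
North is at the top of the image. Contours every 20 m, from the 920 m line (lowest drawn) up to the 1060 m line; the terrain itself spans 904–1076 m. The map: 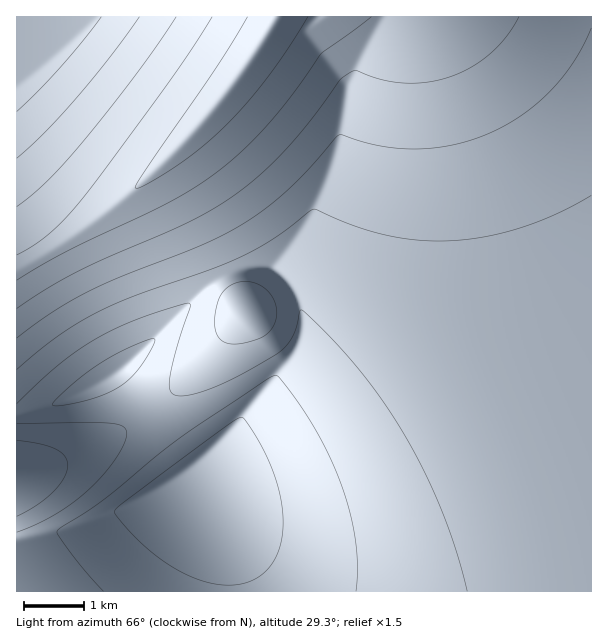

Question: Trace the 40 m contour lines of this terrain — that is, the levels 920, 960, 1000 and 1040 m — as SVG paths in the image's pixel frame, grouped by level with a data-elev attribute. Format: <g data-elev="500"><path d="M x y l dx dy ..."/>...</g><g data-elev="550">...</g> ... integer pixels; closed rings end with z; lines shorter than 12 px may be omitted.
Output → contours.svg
<g data-elev="920"><path d="M308 17l-20 31-20 29-21 25-21 23-23 21-23 18-34 21-8 3-3 0 14-23 70-102 28-46"/></g><g data-elev="960"><path d="M17 207l30-26 34-37 55-70 40-57"/><path d="M519 17l-13 20-17 17-19 14-21 9-21 5-23 1-24-3-25-10-6 3-11 8-28 39-27 32-25 24-25 19-22 15-24 13-114 50-29 17-28 18"/></g><g data-elev="1000"><path d="M17 440l22 4 16 5 10 7 3 9-5 14-10 13-17 14-19 10"/><path d="M230 344l-9-4-6-10 0-15 5-18 7-9 10-6 12 0 11 3 9 8 6 10 2 12-3 11-6 7-8 5-17 5z"/><path d="M591 195l-34 19-35 13-36 9-34 5-33-1-33-5-29-8-40-17-5 0-36 27-34 19-33 14-78 27-41 19-36 23-37 30"/><path d="M17 111l43-44 41-50"/></g><g data-elev="1040"><path d="M356 591l1-24-2-27-5-28-9-29-13-30-15-28-20-30-17-20-10 5-80 53-27 21-55 46-46 30 0 4 11 17 34 40"/><path d="M53 405l10 0 26-5 16-6 15-8 11-8 10-12 11-18 3-9-6 0-18 8-32 17-30 23-14 14z"/></g>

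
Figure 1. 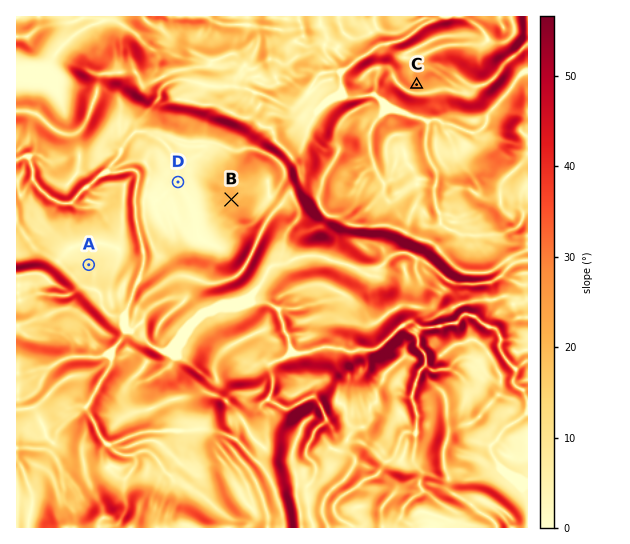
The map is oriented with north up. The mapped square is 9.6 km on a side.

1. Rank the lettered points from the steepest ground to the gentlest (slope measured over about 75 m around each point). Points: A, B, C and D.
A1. C B A D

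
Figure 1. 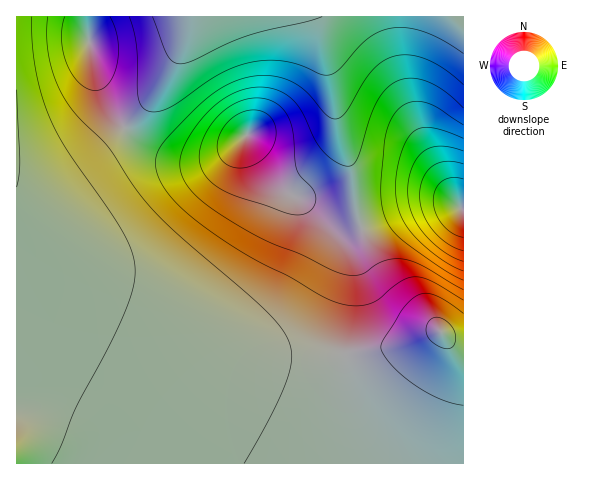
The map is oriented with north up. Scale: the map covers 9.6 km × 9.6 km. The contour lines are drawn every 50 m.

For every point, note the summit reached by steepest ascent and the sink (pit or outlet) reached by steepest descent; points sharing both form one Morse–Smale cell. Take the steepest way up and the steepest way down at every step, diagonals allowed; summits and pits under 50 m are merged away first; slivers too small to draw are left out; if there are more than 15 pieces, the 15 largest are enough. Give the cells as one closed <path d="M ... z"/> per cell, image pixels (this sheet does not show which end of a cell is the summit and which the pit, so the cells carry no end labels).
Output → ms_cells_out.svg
<path d="M125 128l-47 38-22 13-17 5-23-2 0 77 45 28 47 23 42 18 42 14 38 9 37 6 58 1 19-2 1-27 7-48 0-18-4-13-6-11-36-35-20-12-14-13-18-25-7-18-27 19-12 3-20 2-19-4-15-6-18-12z"/><path d="M17 260l0 204 369-1-27-54-15-53-19 2-58-1-37-6-38-9-42-14-42-18-47-23z"/><path d="M315 16l-125 0-6 25-16 35-20 28-24 23 12 11 14 10 19 8 19 4 20-2 12-3 14-8 12-12 12 25 22 28 20 11 32 29 7 4 11 0 11-4-7-29-2-28-14-42-7-49-12-54z"/><path d="M463 16l-147 1 15 63 7 49 14 42 4 35 6 22 40-16 24-7 25-1 13 4z"/><path d="M451 204l-17 0-22 4-51 21 12 28 17 28 24 25 26 20-45 16-50 9 6 29 8 25 27 55 78-1 0-254z"/><path d="M87 16l-71 1 0 164 3 2 27 0 22-9 24-18 32-29-14-17-11-25-8-31z"/><path d="M189 16l-102 1 4 37 8 31 11 25 14 17 24-23 20-28 16-35z"/><path d="M361 228l-11 4-11 0-8-3 16 19 5 15 0 18-7 48 0 25 40-6 54-17-6-7-19-14-24-25-17-28z"/>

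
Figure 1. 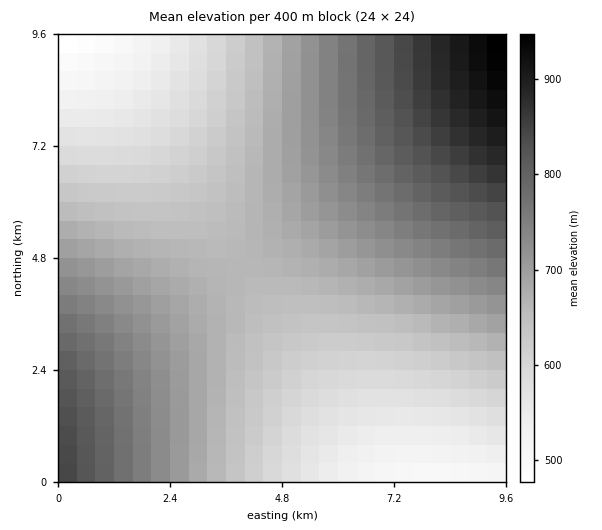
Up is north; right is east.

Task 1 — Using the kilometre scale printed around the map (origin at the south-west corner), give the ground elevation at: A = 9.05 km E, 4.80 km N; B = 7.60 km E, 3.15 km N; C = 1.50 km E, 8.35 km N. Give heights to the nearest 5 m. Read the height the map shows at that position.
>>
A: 765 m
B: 640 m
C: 540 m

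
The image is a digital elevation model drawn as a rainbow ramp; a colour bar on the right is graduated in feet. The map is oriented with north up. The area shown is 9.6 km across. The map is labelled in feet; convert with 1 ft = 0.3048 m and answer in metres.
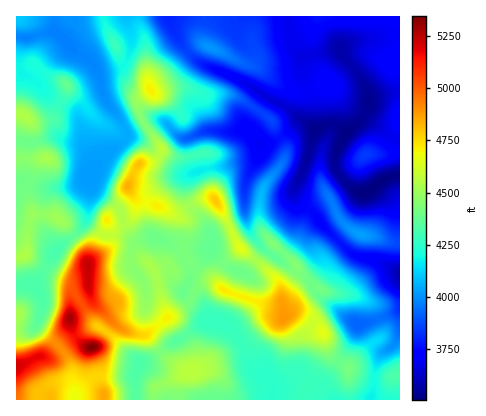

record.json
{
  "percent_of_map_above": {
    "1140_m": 84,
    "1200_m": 72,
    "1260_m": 58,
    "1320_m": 42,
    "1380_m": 19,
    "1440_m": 9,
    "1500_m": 4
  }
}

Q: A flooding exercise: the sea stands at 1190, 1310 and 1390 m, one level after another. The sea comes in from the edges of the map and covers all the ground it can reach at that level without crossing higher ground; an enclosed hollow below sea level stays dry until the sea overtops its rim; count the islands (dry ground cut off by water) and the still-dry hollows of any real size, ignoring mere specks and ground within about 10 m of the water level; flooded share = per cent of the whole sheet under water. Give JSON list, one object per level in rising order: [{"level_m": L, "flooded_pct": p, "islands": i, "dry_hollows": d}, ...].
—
[{"level_m": 1190, "flooded_pct": 26, "islands": 2, "dry_hollows": 0}, {"level_m": 1310, "flooded_pct": 55, "islands": 1, "dry_hollows": 0}, {"level_m": 1390, "flooded_pct": 83, "islands": 4, "dry_hollows": 0}]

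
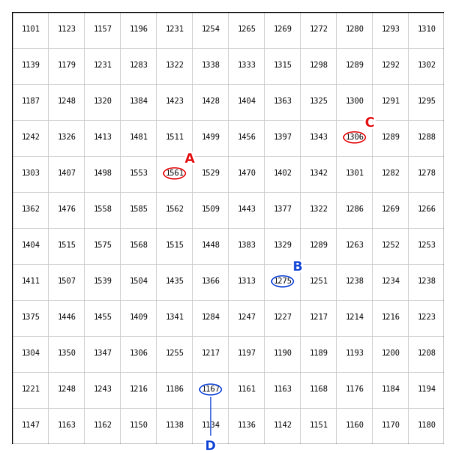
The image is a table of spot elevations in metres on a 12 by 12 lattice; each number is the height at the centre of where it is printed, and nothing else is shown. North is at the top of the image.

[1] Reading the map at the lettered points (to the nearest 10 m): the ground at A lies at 1560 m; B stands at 1280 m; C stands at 1310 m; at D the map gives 1170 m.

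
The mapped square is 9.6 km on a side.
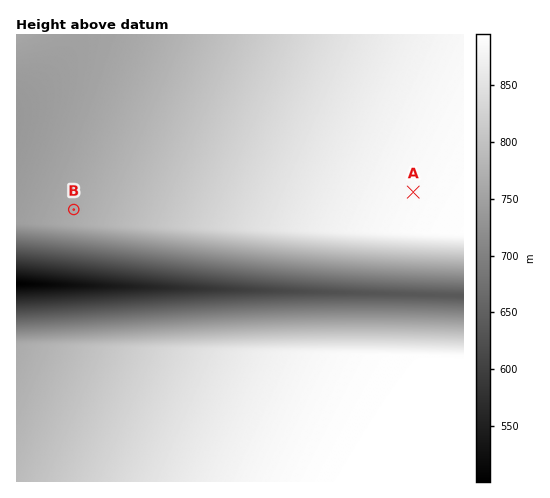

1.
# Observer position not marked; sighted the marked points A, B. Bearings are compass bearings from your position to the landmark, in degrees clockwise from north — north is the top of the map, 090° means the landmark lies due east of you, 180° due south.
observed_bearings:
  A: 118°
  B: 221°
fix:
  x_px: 191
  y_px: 74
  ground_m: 790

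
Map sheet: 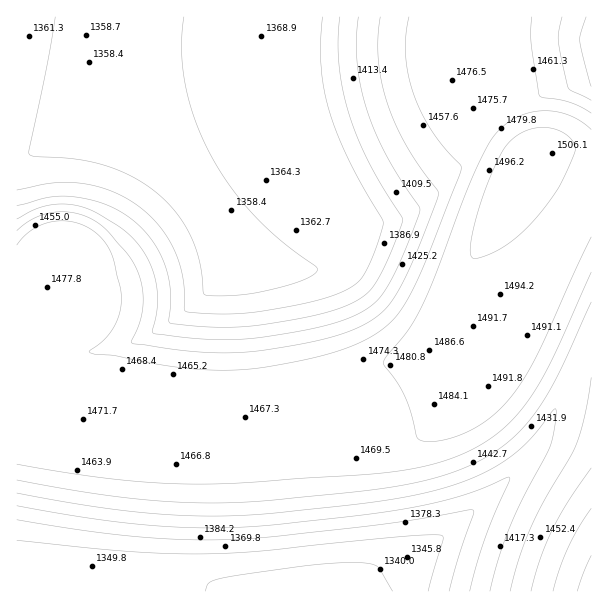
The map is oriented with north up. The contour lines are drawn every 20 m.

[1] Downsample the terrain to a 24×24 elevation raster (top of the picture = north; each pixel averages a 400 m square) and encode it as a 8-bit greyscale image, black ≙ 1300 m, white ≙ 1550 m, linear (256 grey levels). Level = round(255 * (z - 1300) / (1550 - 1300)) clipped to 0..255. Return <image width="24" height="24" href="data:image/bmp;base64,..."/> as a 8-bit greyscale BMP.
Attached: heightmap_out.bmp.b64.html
<image width="24" height="24" href="data:image/bmp;base64,Qk12BgAAAAAAADYEAAAoAAAAGAAAABgAAAABAAgAAAAAAEACAAATCwAAEwsAAAABAAAAAAAAAAAAAAEBAQACAgIAAwMDAAQEBAAFBQUABgYGAAcHBwAICAgACQkJAAoKCgALCwsADAwMAA0NDQAODg4ADw8PABAQEAAREREAEhISABMTEwAUFBQAFRUVABYWFgAXFxcAGBgYABkZGQAaGhoAGxsbABwcHAAdHR0AHh4eAB8fHwAgICAAISEhACIiIgAjIyMAJCQkACUlJQAmJiYAJycnACgoKAApKSkAKioqACsrKwAsLCwALS0tAC4uLgAvLy8AMDAwADExMQAyMjIAMzMzADQ0NAA1NTUANjY2ADc3NwA4ODgAOTk5ADo6OgA7OzsAPDw8AD09PQA+Pj4APz8/AEBAQABBQUEAQkJCAENDQwBEREQARUVFAEZGRgBHR0cASEhIAElJSQBKSkoAS0tLAExMTABNTU0ATk5OAE9PTwBQUFAAUVFRAFJSUgBTU1MAVFRUAFVVVQBWVlYAV1dXAFhYWABZWVkAWlpaAFtbWwBcXFwAXV1dAF5eXgBfX18AYGBgAGFhYQBiYmIAY2NjAGRkZABlZWUAZmZmAGdnZwBoaGgAaWlpAGpqagBra2sAbGxsAG1tbQBubm4Ab29vAHBwcABxcXEAcnJyAHNzcwB0dHQAdXV1AHZ2dgB3d3cAeHh4AHl5eQB6enoAe3t7AHx8fAB9fX0Afn5+AH9/fwCAgIAAgYGBAIKCggCDg4MAhISEAIWFhQCGhoYAh4eHAIiIiACJiYkAioqKAIuLiwCMjIwAjY2NAI6OjgCPj48AkJCQAJGRkQCSkpIAk5OTAJSUlACVlZUAlpaWAJeXlwCYmJgAmZmZAJqamgCbm5sAnJycAJ2dnQCenp4An5+fAKCgoAChoaEAoqKiAKOjowCkpKQApaWlAKampgCnp6cAqKioAKmpqQCqqqoAq6urAKysrACtra0Arq6uAK+vrwCwsLAAsbGxALKysgCzs7MAtLS0ALW1tQC2trYAt7e3ALi4uAC5ubkAurq6ALu7uwC8vLwAvb29AL6+vgC/v78AwMDAAMHBwQDCwsIAw8PDAMTExADFxcUAxsbGAMfHxwDIyMgAycnJAMrKygDLy8sAzMzMAM3NzQDOzs4Az8/PANDQ0ADR0dEA0tLSANPT0wDU1NQA1dXVANbW1gDX19cA2NjYANnZ2QDa2toA29vbANzc3ADd3d0A3t7eAN/f3wDg4OAA4eHhAOLi4gDj4+MA5OTkAOXl5QDm5uYA5+fnAOjo6ADp6ekA6urqAOvr6wDs7OwA7e3tAO7u7gDv7+8A8PDwAPHx8QDy8vIA8/PzAPT09AD19fUA9vb2APf39wD4+PgA+fn5APr6+gD7+/sA/Pz8AP39/QD+/v4A////ADc1MzEwLiwrKSgmJSUlJikvQlpyiqG3yzg4ODg5Ojs7Ozk3NDEvLi4xPFNrg5qwxEZKT1NXW11fX11bVlJNSUVCQUxje5KnumZtc3l+goWHh4aDf3t3cmxlXldbcYecr4ySl5yfoaKioqGgnpyamJSNhHlraXyRo6irrKysq6qqqaioqamrrK2rppyMeXOFmLKxr66trKuqqqqqqqutsLO2ubaqln19j7OxsK6trKyrq6urrK2vsbS4vMC9rpN+i7WysK+urayrq6usra+xs7a5vcDDvaiJibWzr6unpKCdnJ2gpKits7i7vsHDw7eaiLa0r6SYiYF9e3yAho2WorC7wMLDxL+qjba0s6mfhWVXVVZaYGhyg5qzwcTExMK2mLe1s6+gh2RFPD0/RElSY4GjvcfHxsS9pra1tLGbf11CNzg5Oz5CT22StMjKyMbCs621tKiJblE9ODo8PkBDSV6CqMTOzMnEvIqdm4ZuV0M6Ojw+QURGSll1mrzP0MzIwl1nZl1RQzs6PD5AREdKUGZ6j7DM1NDLxURHR0M+Ojo7PUBDRkpNXHOHlqbD1NTPyD08Ozo6Ojs8PkFESExSaH+Rn6i2zdXRyT48Ozs6Ozw9P0JGSk5Zcomap66xusbGuj49PDs7Ozw+QENHS09gepChrLO0sKulmD49PDs7Ozw+QURHTFFlf5WlsLW1sKWWgj49PDs7PD0+QURITFFogpensba1r6OSfD89PDw7PD0+QURHS1FngZamsLW1rqKSfQ=="/>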